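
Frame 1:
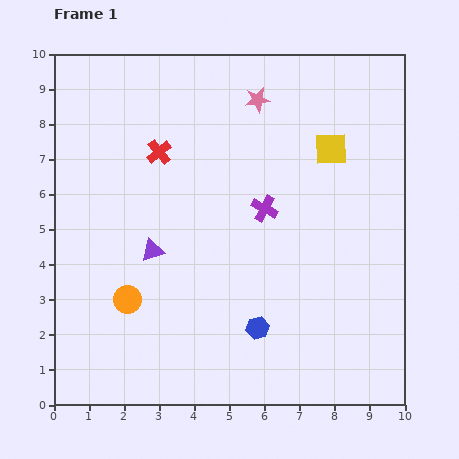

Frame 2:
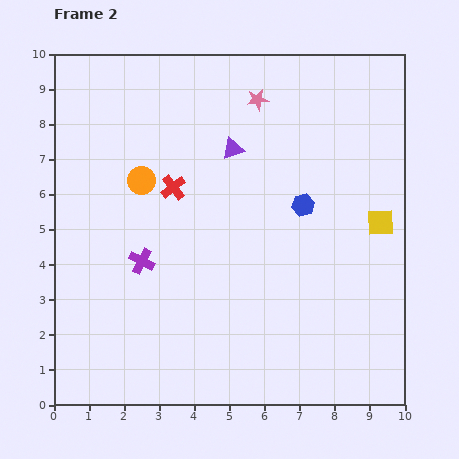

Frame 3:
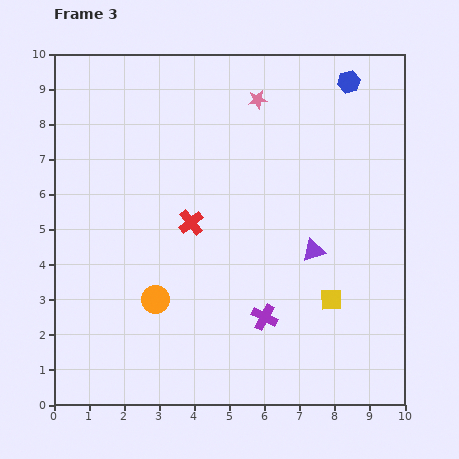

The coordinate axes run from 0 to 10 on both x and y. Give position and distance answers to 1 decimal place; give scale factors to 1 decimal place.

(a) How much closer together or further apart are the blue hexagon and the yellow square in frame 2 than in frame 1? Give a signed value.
-3.2

Distance in frame 1: 5.5. Distance in frame 2: 2.3.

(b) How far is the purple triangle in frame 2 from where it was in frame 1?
3.7

The purple triangle moved from (2.8, 4.4) to (5.1, 7.3), a distance of √(2.3² + 2.9²) ≈ 3.7.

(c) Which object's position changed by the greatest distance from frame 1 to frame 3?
the blue hexagon

(moved 7.5; next 4.6)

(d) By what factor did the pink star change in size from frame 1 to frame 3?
0.7×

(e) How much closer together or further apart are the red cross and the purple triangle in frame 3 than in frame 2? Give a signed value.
+1.6

Distance in frame 2: 2.0. Distance in frame 3: 3.6.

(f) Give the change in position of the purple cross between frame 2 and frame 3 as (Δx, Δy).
(3.5, -1.6)

The purple cross was at (2.5, 4.1) in frame 2 and (6.0, 2.5) in frame 3.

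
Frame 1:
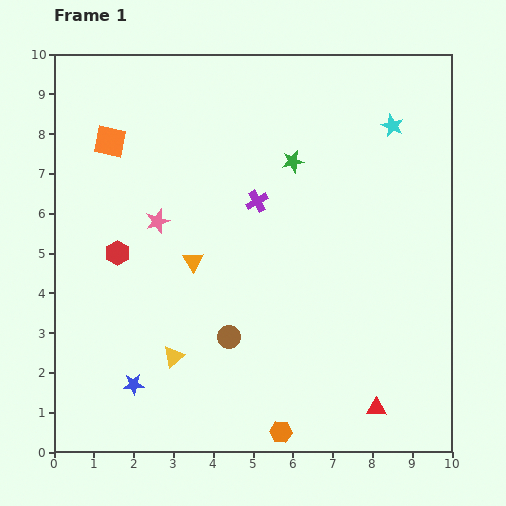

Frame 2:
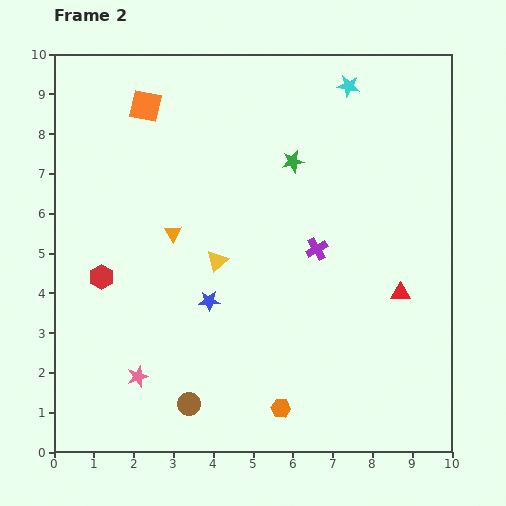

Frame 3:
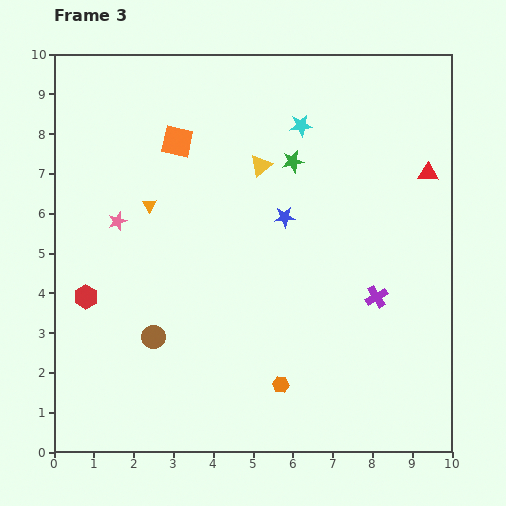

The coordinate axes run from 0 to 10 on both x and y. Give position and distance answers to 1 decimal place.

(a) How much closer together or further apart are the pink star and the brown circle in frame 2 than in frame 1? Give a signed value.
-1.9

Distance in frame 1: 3.4. Distance in frame 2: 1.5.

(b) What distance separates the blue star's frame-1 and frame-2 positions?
2.8

The blue star moved from (2.0, 1.7) to (3.9, 3.8), a distance of √(1.9² + 2.1²) ≈ 2.8.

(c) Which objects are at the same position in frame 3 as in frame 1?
the green star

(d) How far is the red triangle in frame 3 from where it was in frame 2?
3.1

The red triangle moved from (8.7, 4.0) to (9.4, 7.0), a distance of √(0.7² + 3.0²) ≈ 3.1.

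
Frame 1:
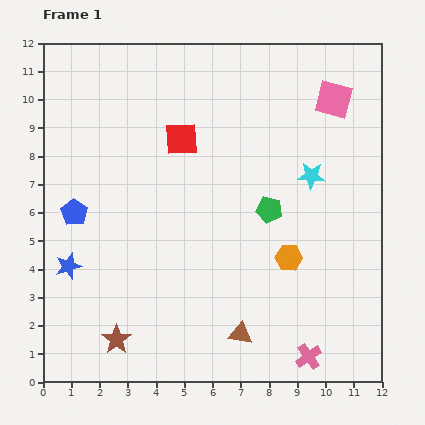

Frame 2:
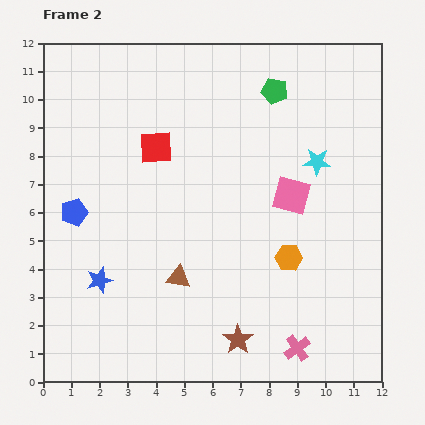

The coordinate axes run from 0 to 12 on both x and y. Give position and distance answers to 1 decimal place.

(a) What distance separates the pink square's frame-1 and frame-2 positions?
3.7

The pink square moved from (10.3, 10.0) to (8.8, 6.6), a distance of √(1.5² + 3.4²) ≈ 3.7.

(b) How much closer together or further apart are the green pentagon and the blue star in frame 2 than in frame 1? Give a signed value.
+1.7

Distance in frame 1: 7.4. Distance in frame 2: 9.1.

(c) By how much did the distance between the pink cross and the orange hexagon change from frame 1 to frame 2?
-0.4

Distance in frame 1: 3.6. Distance in frame 2: 3.2.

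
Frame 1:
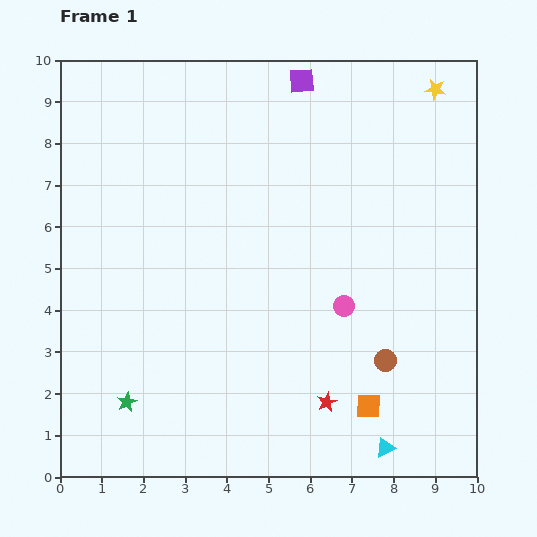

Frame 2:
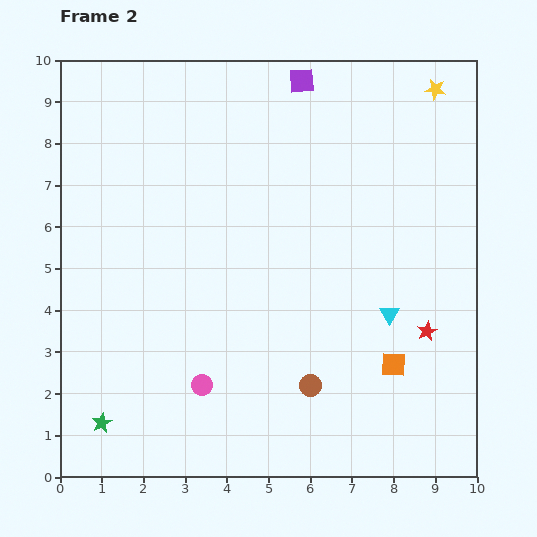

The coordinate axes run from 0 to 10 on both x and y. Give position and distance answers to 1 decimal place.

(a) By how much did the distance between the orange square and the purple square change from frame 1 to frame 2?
-0.9

Distance in frame 1: 8.0. Distance in frame 2: 7.1.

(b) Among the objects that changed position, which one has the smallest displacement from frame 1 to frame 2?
the green star

(moved 0.8)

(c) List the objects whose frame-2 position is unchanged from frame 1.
the purple square, the yellow star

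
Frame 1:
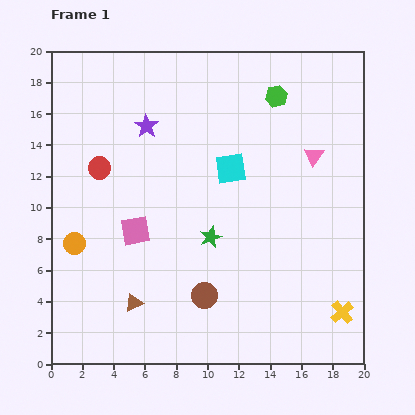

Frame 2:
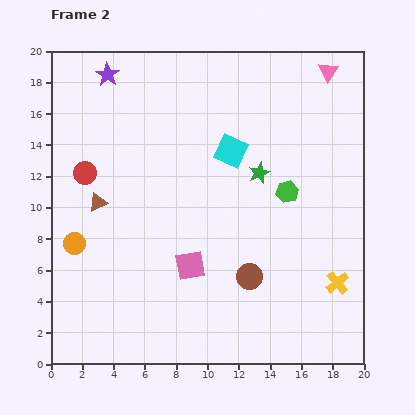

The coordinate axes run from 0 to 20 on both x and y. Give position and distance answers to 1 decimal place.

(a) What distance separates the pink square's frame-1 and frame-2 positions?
4.1

The pink square moved from (5.4, 8.5) to (8.9, 6.3), a distance of √(3.5² + 2.2²) ≈ 4.1.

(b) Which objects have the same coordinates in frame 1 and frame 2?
the orange circle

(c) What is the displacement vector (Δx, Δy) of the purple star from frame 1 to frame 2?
(-2.5, 3.3)

The purple star was at (6.1, 15.2) in frame 1 and (3.6, 18.5) in frame 2.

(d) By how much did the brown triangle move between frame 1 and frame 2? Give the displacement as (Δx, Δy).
(-2.3, 6.4)

The brown triangle was at (5.3, 3.9) in frame 1 and (3.0, 10.3) in frame 2.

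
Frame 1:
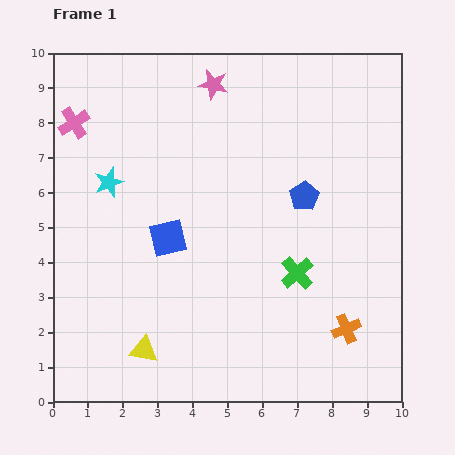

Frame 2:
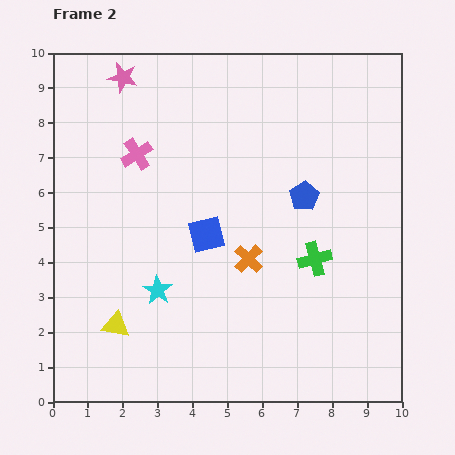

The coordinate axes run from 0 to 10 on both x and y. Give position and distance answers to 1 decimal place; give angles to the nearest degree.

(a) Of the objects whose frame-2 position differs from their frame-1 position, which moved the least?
the green cross

(moved 0.6)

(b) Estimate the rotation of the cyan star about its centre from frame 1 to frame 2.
19° counter-clockwise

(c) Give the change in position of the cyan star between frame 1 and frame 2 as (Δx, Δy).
(1.4, -3.1)

The cyan star was at (1.6, 6.3) in frame 1 and (3.0, 3.2) in frame 2.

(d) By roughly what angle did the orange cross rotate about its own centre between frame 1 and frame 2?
22° counter-clockwise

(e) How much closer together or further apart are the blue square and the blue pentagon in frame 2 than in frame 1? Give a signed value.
-1.1

Distance in frame 1: 4.1. Distance in frame 2: 3.0.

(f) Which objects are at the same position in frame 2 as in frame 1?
the blue pentagon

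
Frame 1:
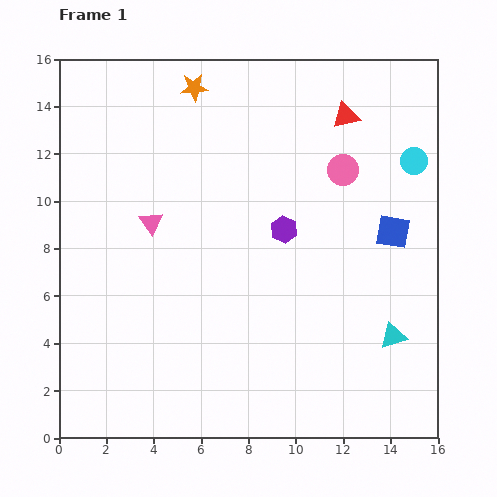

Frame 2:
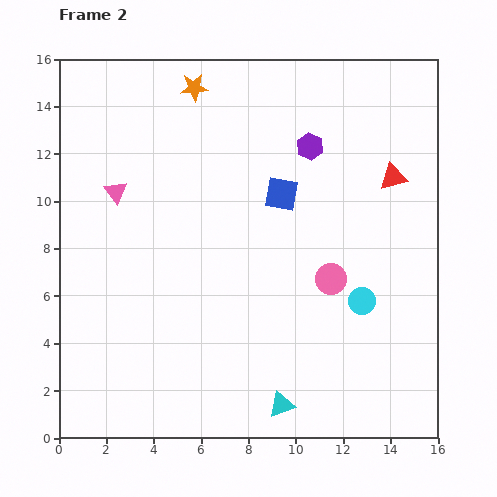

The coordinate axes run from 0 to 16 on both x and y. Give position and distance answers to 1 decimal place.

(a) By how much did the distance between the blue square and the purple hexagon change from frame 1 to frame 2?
-2.3

Distance in frame 1: 4.6. Distance in frame 2: 2.3.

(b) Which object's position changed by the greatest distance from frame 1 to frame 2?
the cyan circle

(moved 6.3; next 5.5)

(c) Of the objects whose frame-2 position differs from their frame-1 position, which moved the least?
the pink triangle

(moved 2.0)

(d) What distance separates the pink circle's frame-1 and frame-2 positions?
4.6

The pink circle moved from (12.0, 11.3) to (11.5, 6.7), a distance of √(0.5² + 4.6²) ≈ 4.6.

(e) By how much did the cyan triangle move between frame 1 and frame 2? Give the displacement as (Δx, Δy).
(-4.7, -2.9)

The cyan triangle was at (14.1, 4.3) in frame 1 and (9.4, 1.4) in frame 2.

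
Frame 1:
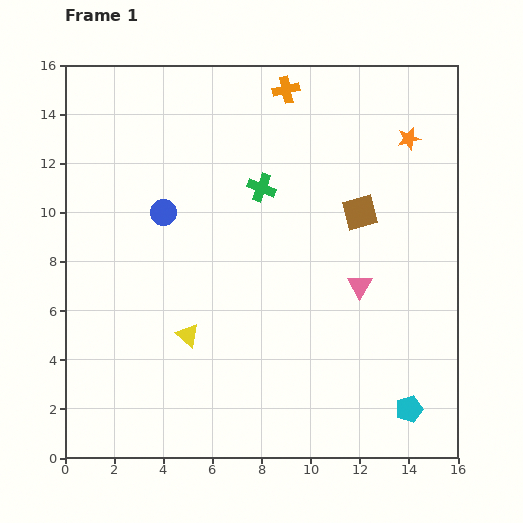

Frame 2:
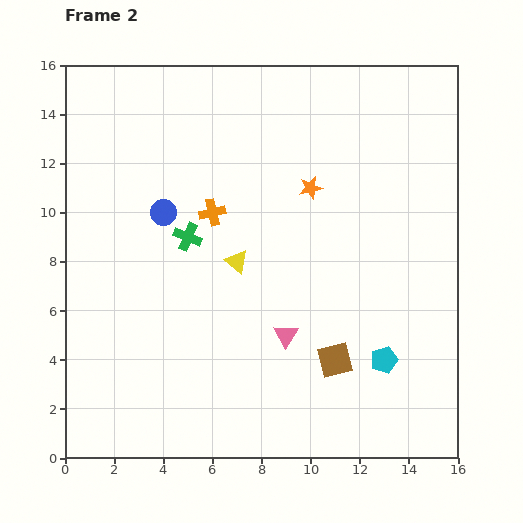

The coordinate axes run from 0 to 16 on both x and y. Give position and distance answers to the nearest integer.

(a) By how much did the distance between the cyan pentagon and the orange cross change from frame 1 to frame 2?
-5

Distance in frame 1: 14. Distance in frame 2: 9.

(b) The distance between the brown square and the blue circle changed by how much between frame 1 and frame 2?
+1

Distance in frame 1: 8. Distance in frame 2: 9.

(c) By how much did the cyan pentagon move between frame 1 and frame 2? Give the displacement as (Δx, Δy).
(-1, 2)

The cyan pentagon was at (14, 2) in frame 1 and (13, 4) in frame 2.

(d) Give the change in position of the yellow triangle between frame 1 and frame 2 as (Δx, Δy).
(2, 3)

The yellow triangle was at (5, 5) in frame 1 and (7, 8) in frame 2.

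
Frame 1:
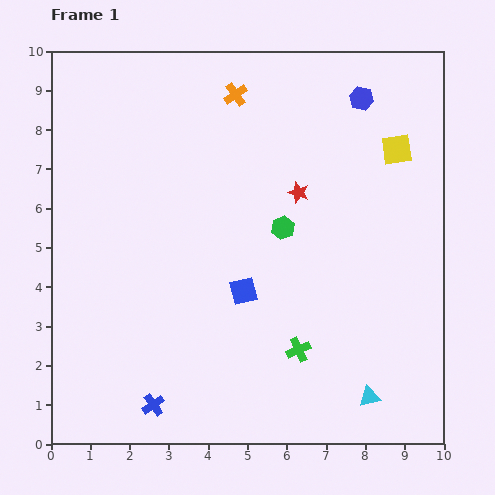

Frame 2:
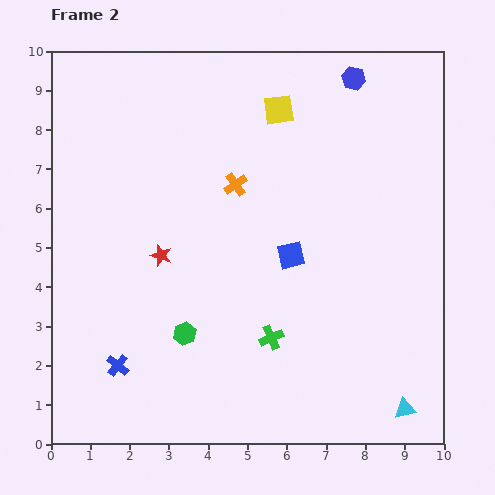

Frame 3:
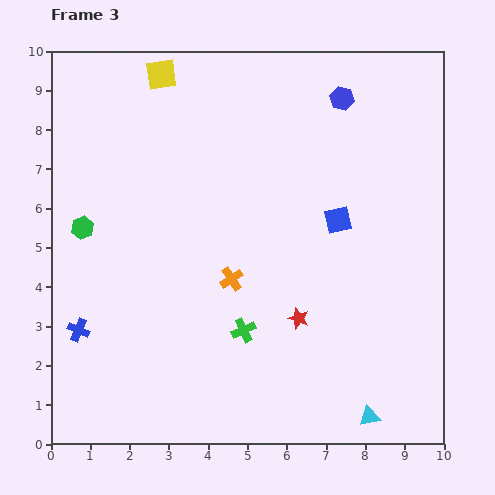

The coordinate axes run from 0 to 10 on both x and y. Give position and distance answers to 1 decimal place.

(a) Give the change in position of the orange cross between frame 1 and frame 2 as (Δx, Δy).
(0.0, -2.3)

The orange cross was at (4.7, 8.9) in frame 1 and (4.7, 6.6) in frame 2.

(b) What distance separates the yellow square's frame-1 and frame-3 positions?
6.3

The yellow square moved from (8.8, 7.5) to (2.8, 9.4), a distance of √(6.0² + 1.9²) ≈ 6.3.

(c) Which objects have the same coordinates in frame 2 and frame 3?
none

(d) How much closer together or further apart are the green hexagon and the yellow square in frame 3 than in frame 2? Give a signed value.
-1.8

Distance in frame 2: 6.2. Distance in frame 3: 4.4.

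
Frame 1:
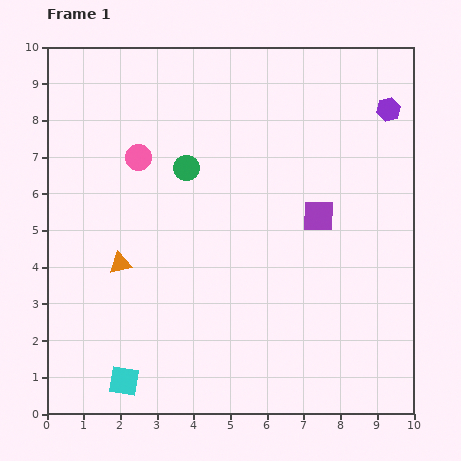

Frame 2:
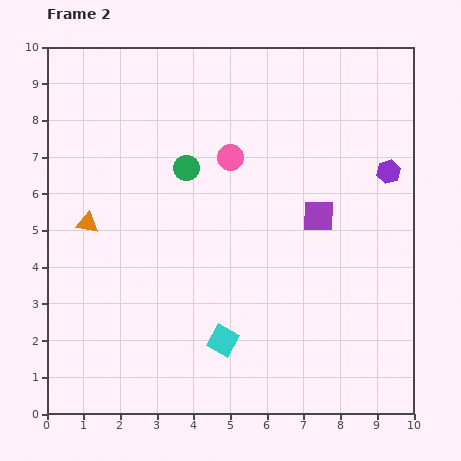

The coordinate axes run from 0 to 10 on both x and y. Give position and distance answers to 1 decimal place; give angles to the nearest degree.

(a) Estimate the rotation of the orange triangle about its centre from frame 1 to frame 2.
21° clockwise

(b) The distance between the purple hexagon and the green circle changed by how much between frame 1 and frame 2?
-0.2

Distance in frame 1: 5.7. Distance in frame 2: 5.5.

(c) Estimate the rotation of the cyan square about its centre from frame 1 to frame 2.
20° clockwise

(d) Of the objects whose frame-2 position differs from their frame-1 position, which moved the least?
the orange triangle

(moved 1.4)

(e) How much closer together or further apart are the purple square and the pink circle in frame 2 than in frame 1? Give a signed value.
-2.3

Distance in frame 1: 5.2. Distance in frame 2: 2.9.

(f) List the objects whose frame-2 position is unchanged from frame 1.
the purple square, the green circle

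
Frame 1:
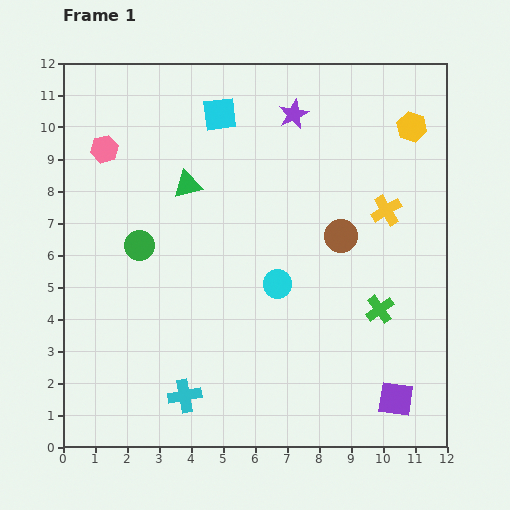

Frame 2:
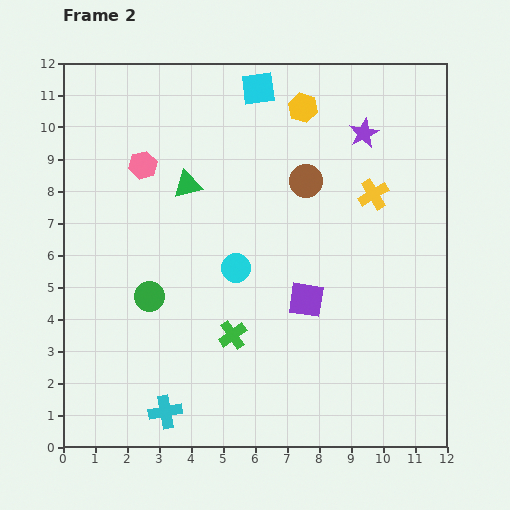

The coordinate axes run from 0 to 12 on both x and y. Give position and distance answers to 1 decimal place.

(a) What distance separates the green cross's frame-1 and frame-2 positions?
4.7

The green cross moved from (9.9, 4.3) to (5.3, 3.5), a distance of √(4.6² + 0.8²) ≈ 4.7.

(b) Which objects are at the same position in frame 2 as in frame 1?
the green triangle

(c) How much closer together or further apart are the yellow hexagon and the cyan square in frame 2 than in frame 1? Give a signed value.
-4.5

Distance in frame 1: 6.0. Distance in frame 2: 1.5.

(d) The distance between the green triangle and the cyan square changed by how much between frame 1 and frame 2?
+1.3

Distance in frame 1: 2.4. Distance in frame 2: 3.7.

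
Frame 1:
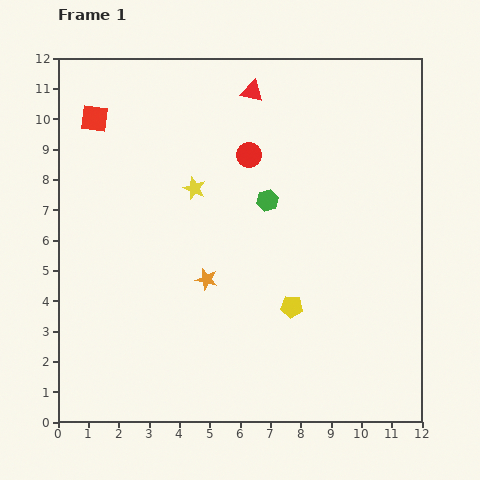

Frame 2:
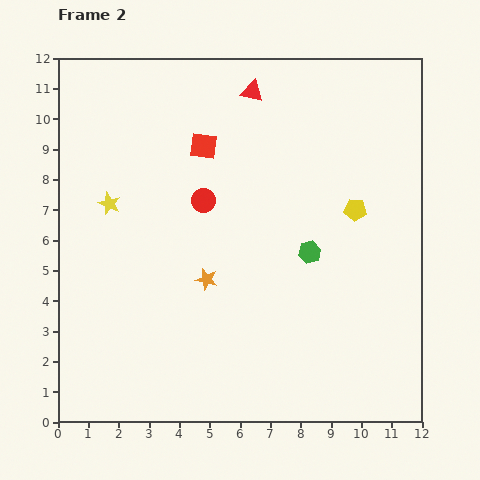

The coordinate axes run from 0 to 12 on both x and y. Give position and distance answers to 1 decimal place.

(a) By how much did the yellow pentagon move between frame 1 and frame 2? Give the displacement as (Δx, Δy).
(2.1, 3.2)

The yellow pentagon was at (7.7, 3.8) in frame 1 and (9.8, 7.0) in frame 2.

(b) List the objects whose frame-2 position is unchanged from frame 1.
the orange star, the red triangle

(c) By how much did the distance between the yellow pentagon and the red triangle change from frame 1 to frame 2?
-2.0

Distance in frame 1: 7.2. Distance in frame 2: 5.2.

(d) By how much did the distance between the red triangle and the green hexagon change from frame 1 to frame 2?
+2.0

Distance in frame 1: 3.6. Distance in frame 2: 5.6.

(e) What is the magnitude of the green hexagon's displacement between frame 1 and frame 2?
2.2

The green hexagon moved from (6.9, 7.3) to (8.3, 5.6), a distance of √(1.4² + 1.7²) ≈ 2.2.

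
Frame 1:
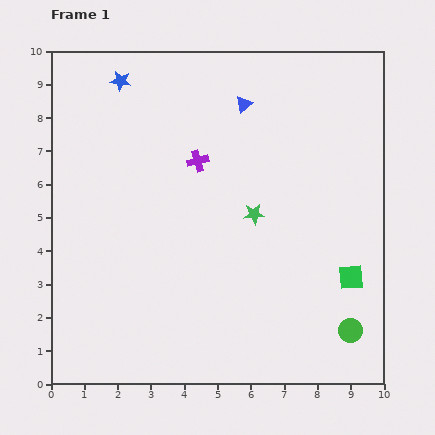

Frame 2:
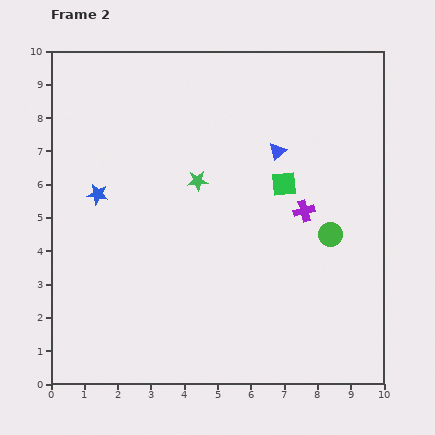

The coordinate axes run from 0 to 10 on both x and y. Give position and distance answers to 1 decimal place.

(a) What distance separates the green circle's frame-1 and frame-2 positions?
3.0

The green circle moved from (9.0, 1.6) to (8.4, 4.5), a distance of √(0.6² + 2.9²) ≈ 3.0.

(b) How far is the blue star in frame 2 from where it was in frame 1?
3.5

The blue star moved from (2.1, 9.1) to (1.4, 5.7), a distance of √(0.7² + 3.4²) ≈ 3.5.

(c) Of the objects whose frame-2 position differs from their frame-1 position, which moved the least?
the blue triangle

(moved 1.7)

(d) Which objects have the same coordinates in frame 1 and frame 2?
none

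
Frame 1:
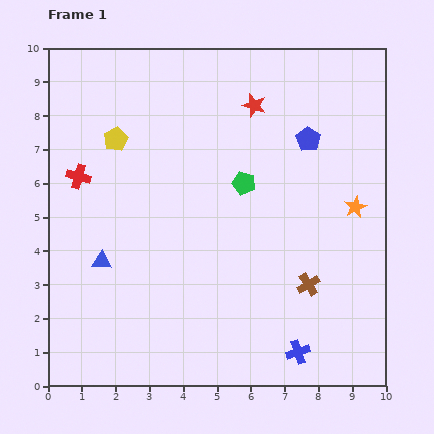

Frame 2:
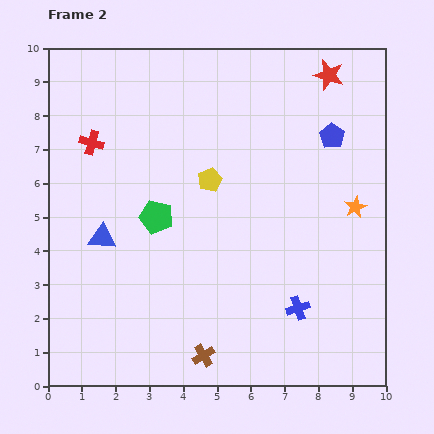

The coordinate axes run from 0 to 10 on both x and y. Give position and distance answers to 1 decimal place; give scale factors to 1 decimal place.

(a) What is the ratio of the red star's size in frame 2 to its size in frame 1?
1.3×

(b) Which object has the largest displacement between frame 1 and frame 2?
the brown cross

(moved 3.7; next 3.0)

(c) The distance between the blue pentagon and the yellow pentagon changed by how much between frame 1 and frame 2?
-1.9

Distance in frame 1: 5.7. Distance in frame 2: 3.8.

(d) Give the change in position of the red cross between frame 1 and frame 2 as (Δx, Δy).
(0.4, 1.0)

The red cross was at (0.9, 6.2) in frame 1 and (1.3, 7.2) in frame 2.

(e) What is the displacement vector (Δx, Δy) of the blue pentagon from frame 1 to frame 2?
(0.7, 0.1)

The blue pentagon was at (7.7, 7.3) in frame 1 and (8.4, 7.4) in frame 2.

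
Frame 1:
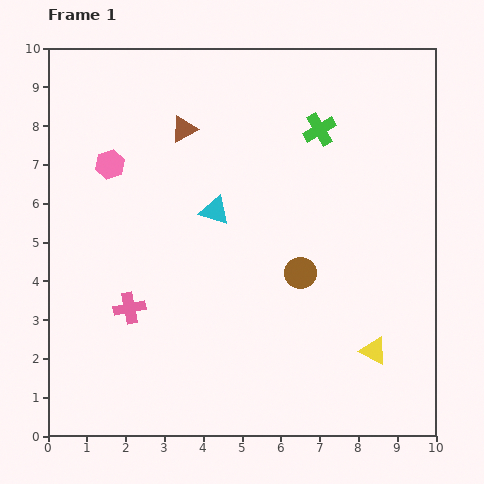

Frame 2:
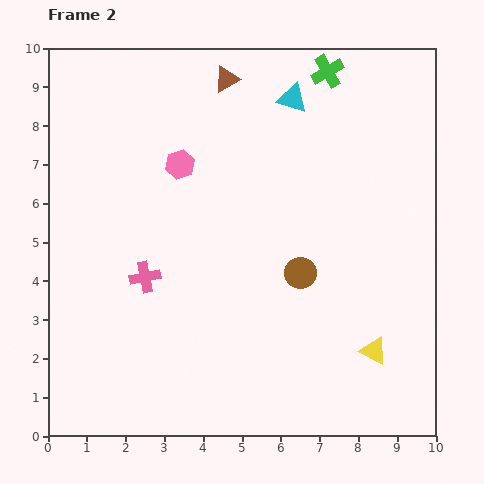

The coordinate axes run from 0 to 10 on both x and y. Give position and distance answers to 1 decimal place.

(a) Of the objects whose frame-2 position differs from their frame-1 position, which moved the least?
the pink cross

(moved 0.9)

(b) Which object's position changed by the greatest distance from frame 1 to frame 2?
the cyan triangle

(moved 3.5; next 1.8)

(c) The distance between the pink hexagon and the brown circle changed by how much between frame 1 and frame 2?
-1.4

Distance in frame 1: 5.6. Distance in frame 2: 4.2.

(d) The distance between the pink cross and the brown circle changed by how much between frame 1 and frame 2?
-0.5

Distance in frame 1: 4.5. Distance in frame 2: 4.0.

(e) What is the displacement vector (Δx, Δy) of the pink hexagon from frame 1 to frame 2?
(1.8, 0.0)

The pink hexagon was at (1.6, 7.0) in frame 1 and (3.4, 7.0) in frame 2.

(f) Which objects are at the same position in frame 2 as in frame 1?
the brown circle, the yellow triangle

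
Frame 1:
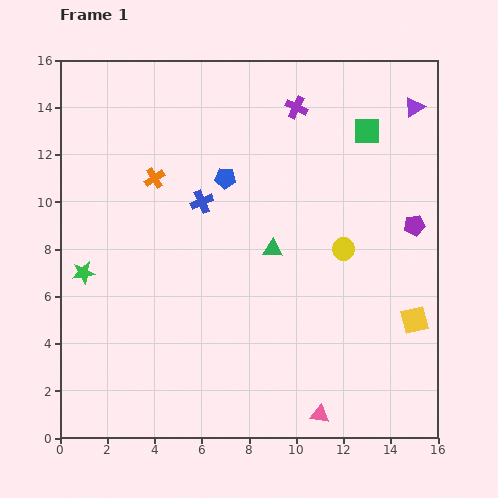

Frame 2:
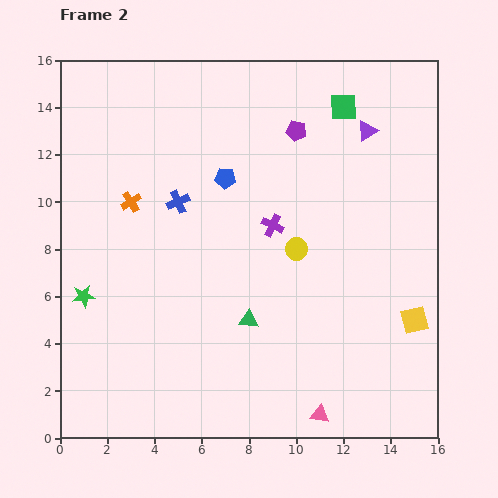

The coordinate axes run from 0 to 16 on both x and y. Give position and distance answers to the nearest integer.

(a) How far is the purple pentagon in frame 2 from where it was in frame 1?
6

The purple pentagon moved from (15, 9) to (10, 13), a distance of √(5² + 4²) ≈ 6.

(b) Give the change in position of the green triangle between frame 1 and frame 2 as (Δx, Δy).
(-1, -3)

The green triangle was at (9, 8) in frame 1 and (8, 5) in frame 2.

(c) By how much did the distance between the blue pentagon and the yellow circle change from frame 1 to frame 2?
-2

Distance in frame 1: 6. Distance in frame 2: 4.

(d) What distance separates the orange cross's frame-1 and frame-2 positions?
1

The orange cross moved from (4, 11) to (3, 10), a distance of √(1² + 1²) ≈ 1.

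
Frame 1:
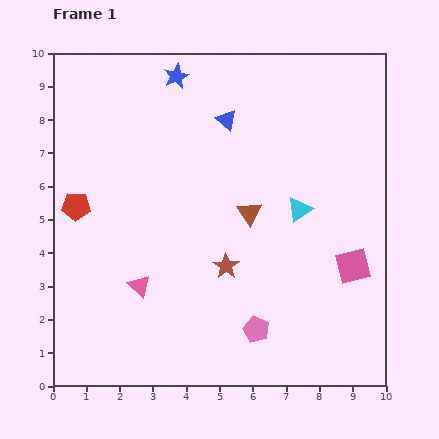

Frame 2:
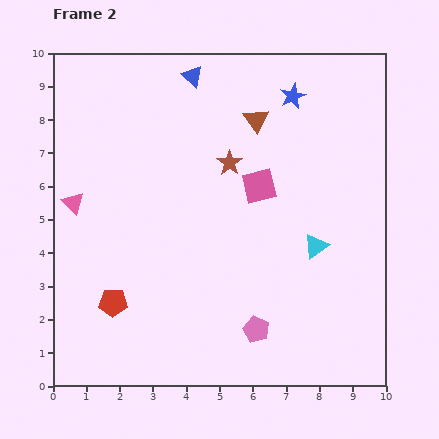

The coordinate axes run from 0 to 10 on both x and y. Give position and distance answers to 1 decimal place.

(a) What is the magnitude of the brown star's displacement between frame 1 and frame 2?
3.1

The brown star moved from (5.2, 3.6) to (5.3, 6.7), a distance of √(0.1² + 3.1²) ≈ 3.1.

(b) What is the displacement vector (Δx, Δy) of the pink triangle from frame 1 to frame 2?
(-2.0, 2.5)

The pink triangle was at (2.6, 3.0) in frame 1 and (0.6, 5.5) in frame 2.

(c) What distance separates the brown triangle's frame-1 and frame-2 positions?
2.8

The brown triangle moved from (5.9, 5.2) to (6.1, 8.0), a distance of √(0.2² + 2.8²) ≈ 2.8.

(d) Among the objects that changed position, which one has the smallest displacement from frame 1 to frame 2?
the cyan triangle

(moved 1.2)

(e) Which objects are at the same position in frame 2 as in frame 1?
the pink pentagon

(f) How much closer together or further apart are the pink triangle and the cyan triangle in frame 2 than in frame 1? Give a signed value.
+2.1

Distance in frame 1: 5.3. Distance in frame 2: 7.4.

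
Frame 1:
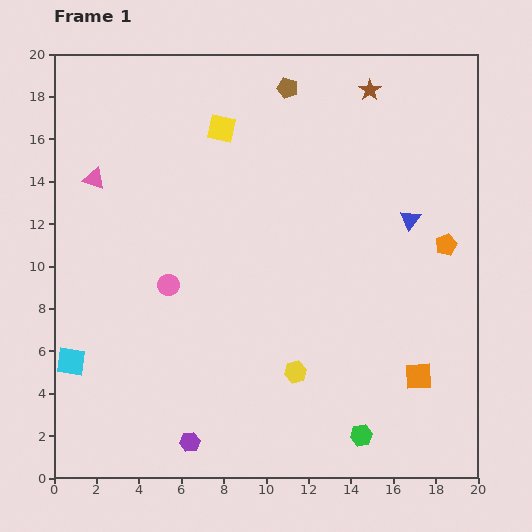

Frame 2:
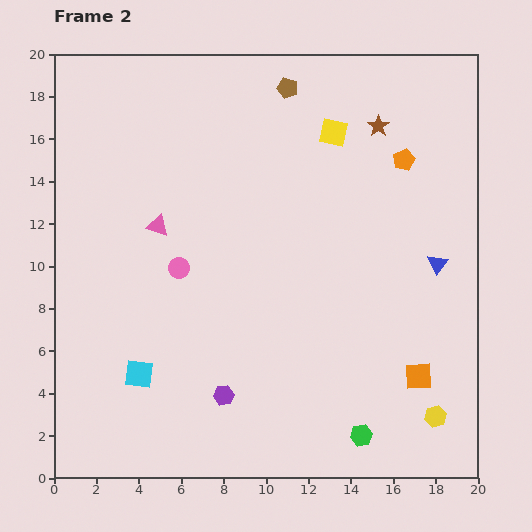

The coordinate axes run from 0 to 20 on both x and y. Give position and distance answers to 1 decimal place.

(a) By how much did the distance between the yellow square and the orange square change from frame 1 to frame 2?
-2.7

Distance in frame 1: 14.9. Distance in frame 2: 12.2.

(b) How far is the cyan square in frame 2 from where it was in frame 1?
3.3

The cyan square moved from (0.8, 5.5) to (4.0, 4.9), a distance of √(3.2² + 0.6²) ≈ 3.3.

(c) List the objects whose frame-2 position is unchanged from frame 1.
the orange square, the brown pentagon, the green hexagon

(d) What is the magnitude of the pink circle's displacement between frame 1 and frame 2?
0.9

The pink circle moved from (5.4, 9.1) to (5.9, 9.9), a distance of √(0.5² + 0.8²) ≈ 0.9.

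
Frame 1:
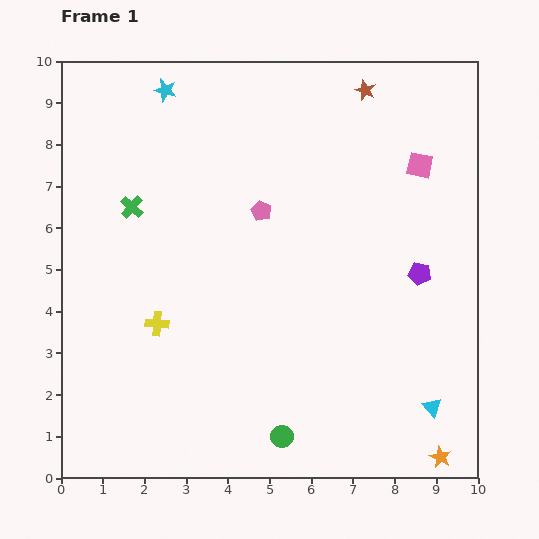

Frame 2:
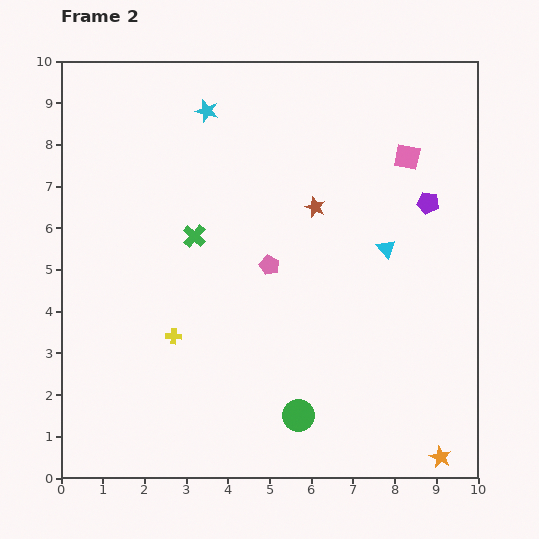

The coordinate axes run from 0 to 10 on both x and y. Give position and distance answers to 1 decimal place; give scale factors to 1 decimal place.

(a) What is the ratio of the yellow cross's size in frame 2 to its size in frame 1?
0.7×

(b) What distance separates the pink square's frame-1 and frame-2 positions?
0.4

The pink square moved from (8.6, 7.5) to (8.3, 7.7), a distance of √(0.3² + 0.2²) ≈ 0.4.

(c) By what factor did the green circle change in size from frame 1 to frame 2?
1.5×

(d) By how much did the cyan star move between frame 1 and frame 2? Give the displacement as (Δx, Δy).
(1.0, -0.5)

The cyan star was at (2.5, 9.3) in frame 1 and (3.5, 8.8) in frame 2.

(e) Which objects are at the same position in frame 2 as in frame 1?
the orange star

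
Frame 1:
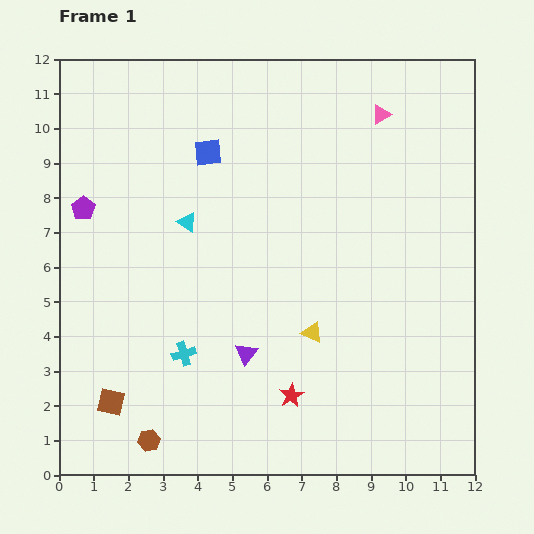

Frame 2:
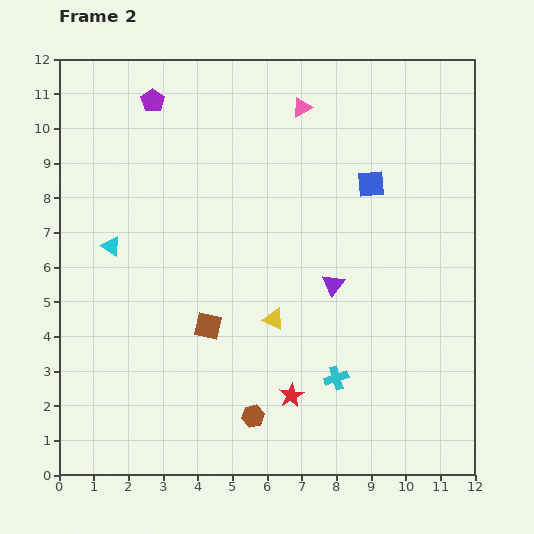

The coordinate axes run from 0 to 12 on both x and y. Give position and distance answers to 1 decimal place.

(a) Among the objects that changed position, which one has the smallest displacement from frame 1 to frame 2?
the yellow triangle

(moved 1.2)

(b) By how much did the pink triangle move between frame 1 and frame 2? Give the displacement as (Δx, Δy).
(-2.3, 0.2)

The pink triangle was at (9.3, 10.4) in frame 1 and (7.0, 10.6) in frame 2.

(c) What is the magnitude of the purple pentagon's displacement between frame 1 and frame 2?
3.7

The purple pentagon moved from (0.7, 7.7) to (2.7, 10.8), a distance of √(2.0² + 3.1²) ≈ 3.7.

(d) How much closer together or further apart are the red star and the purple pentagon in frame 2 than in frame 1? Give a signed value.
+1.3

Distance in frame 1: 8.1. Distance in frame 2: 9.4.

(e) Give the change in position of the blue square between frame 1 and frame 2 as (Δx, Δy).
(4.7, -0.9)

The blue square was at (4.3, 9.3) in frame 1 and (9.0, 8.4) in frame 2.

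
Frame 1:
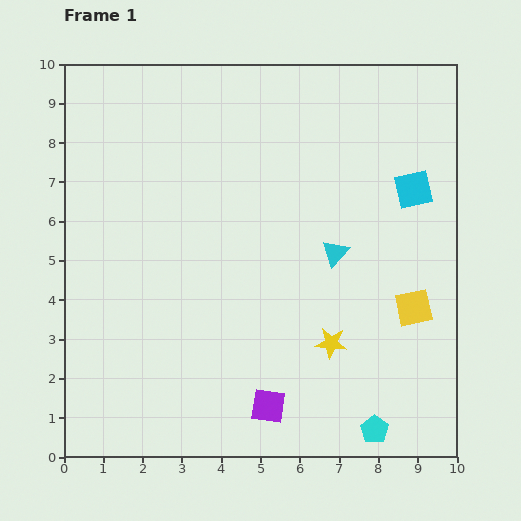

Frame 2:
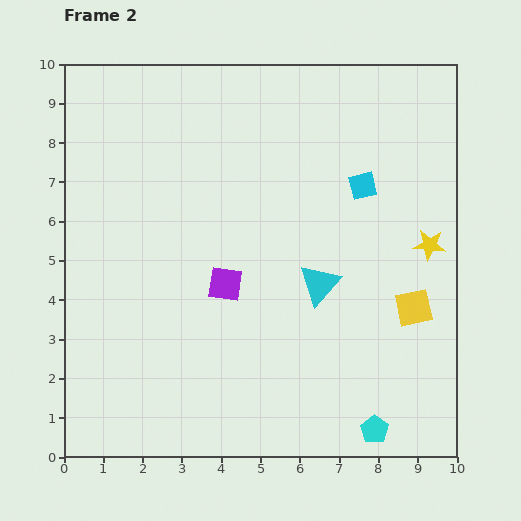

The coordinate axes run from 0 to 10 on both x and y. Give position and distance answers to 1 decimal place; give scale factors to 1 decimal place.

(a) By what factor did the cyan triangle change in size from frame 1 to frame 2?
1.5×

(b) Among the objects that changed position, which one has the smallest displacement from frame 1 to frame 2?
the cyan triangle

(moved 0.9)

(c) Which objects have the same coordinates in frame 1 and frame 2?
the yellow square, the cyan pentagon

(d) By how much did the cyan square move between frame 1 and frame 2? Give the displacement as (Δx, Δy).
(-1.3, 0.1)

The cyan square was at (8.9, 6.8) in frame 1 and (7.6, 6.9) in frame 2.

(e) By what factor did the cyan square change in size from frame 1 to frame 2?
0.7×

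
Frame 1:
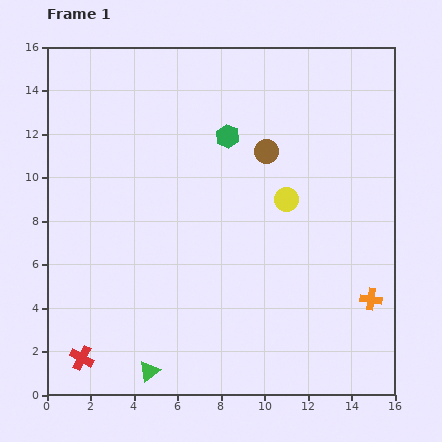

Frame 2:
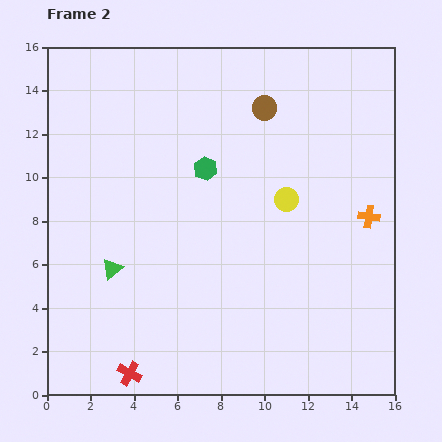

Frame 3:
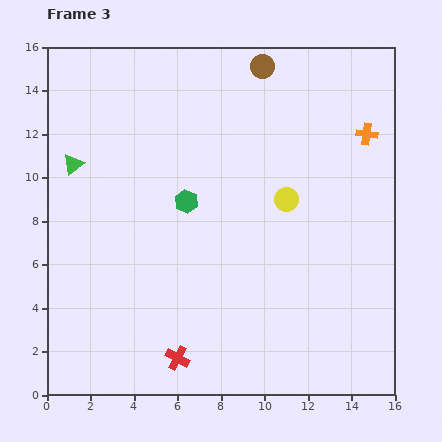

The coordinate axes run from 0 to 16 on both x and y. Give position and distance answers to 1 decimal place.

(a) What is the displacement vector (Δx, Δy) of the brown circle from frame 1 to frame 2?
(-0.1, 2.0)

The brown circle was at (10.1, 11.2) in frame 1 and (10.0, 13.2) in frame 2.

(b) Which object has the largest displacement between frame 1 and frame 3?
the green triangle

(moved 10.1; next 7.6)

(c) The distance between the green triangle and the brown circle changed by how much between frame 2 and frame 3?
-0.4

Distance in frame 2: 10.2. Distance in frame 3: 9.8.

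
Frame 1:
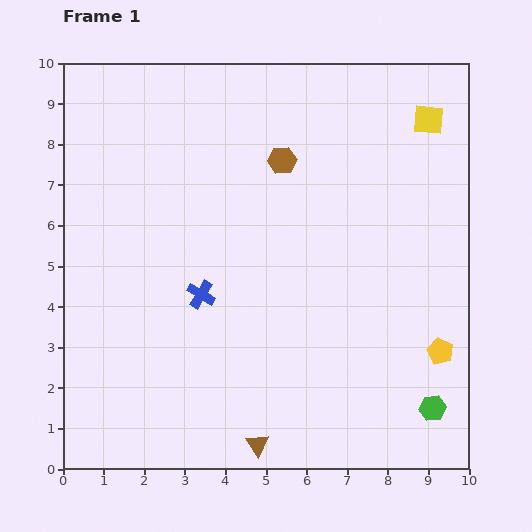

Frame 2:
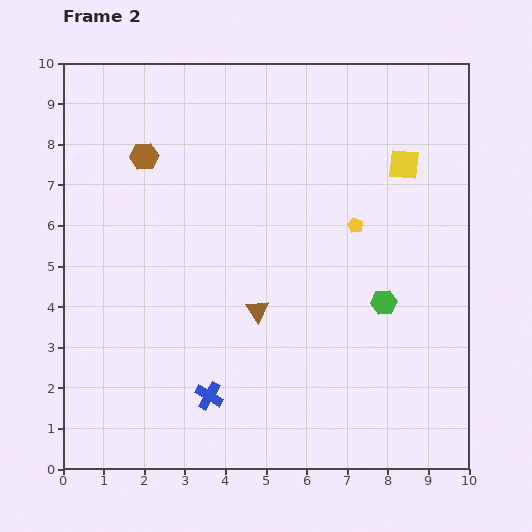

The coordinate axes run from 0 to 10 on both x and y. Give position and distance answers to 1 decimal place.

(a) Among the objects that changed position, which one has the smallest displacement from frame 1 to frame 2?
the yellow square

(moved 1.3)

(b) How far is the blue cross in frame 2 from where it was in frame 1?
2.5

The blue cross moved from (3.4, 4.3) to (3.6, 1.8), a distance of √(0.2² + 2.5²) ≈ 2.5.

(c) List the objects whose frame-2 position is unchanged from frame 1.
none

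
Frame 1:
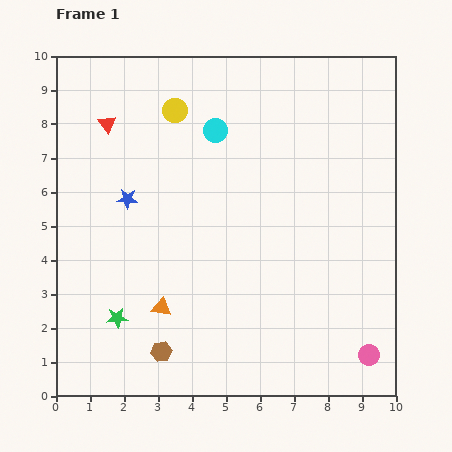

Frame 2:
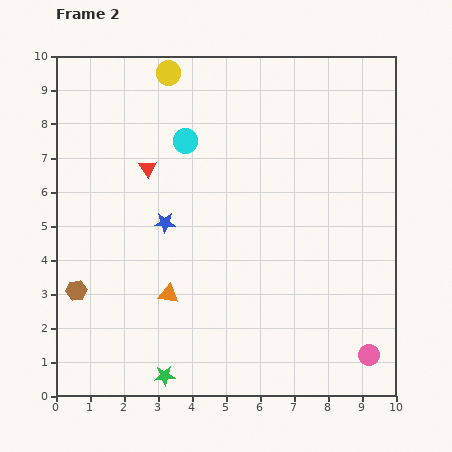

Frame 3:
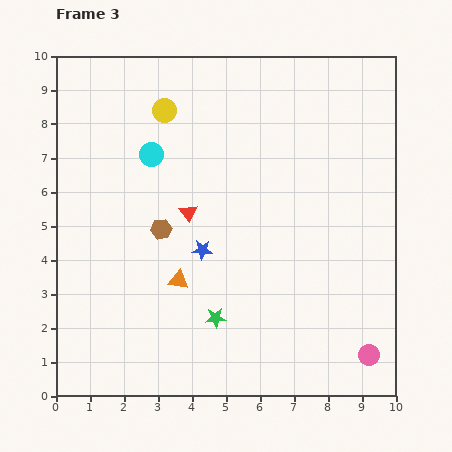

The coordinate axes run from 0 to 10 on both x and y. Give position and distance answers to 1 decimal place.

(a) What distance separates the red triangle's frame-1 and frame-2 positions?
1.8

The red triangle moved from (1.5, 8.0) to (2.7, 6.7), a distance of √(1.2² + 1.3²) ≈ 1.8.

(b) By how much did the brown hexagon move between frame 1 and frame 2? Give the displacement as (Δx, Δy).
(-2.5, 1.8)

The brown hexagon was at (3.1, 1.3) in frame 1 and (0.6, 3.1) in frame 2.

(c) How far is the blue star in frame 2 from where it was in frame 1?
1.3

The blue star moved from (2.1, 5.8) to (3.2, 5.1), a distance of √(1.1² + 0.7²) ≈ 1.3.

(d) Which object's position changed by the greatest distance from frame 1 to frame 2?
the brown hexagon

(moved 3.1; next 2.2)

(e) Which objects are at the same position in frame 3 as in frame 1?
the pink circle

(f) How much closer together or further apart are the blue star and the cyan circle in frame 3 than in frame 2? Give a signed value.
+0.7

Distance in frame 2: 2.5. Distance in frame 3: 3.2.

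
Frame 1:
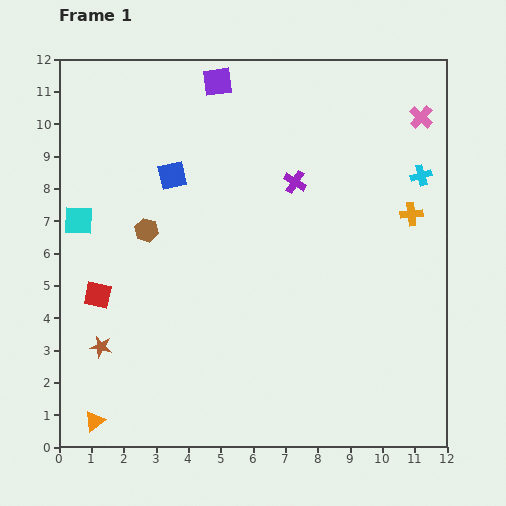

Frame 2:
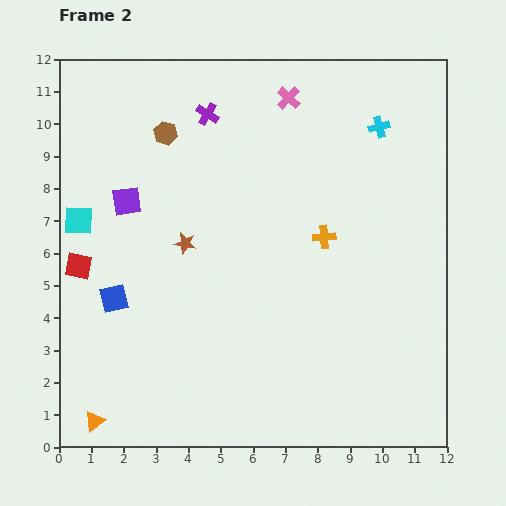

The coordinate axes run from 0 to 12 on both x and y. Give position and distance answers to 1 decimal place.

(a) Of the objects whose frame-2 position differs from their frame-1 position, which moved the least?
the red square

(moved 1.1)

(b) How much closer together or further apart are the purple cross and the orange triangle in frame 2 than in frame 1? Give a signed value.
+0.4

Distance in frame 1: 9.7. Distance in frame 2: 10.1.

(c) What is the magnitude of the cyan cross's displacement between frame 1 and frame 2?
2.0

The cyan cross moved from (11.2, 8.4) to (9.9, 9.9), a distance of √(1.3² + 1.5²) ≈ 2.0.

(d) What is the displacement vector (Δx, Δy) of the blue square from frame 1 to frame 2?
(-1.8, -3.8)

The blue square was at (3.5, 8.4) in frame 1 and (1.7, 4.6) in frame 2.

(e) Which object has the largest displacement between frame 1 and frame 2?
the purple square

(moved 4.6; next 4.2)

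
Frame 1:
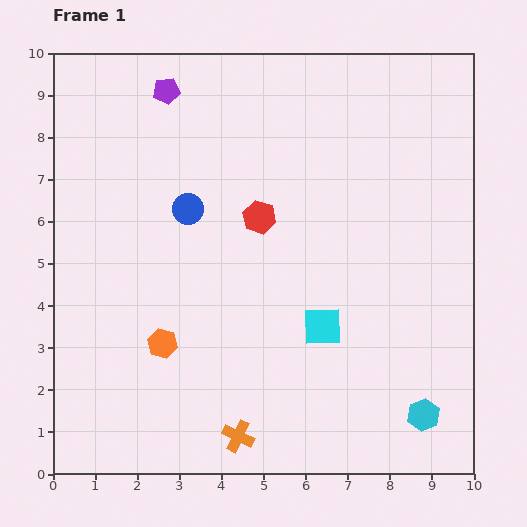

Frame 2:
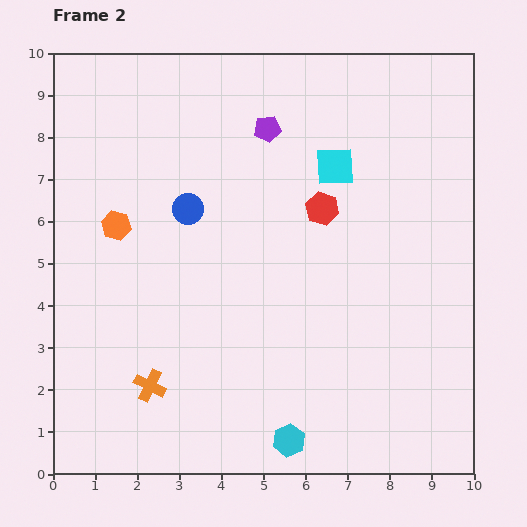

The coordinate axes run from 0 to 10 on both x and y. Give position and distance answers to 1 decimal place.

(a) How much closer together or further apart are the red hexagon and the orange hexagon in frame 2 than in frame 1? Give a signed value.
+1.1

Distance in frame 1: 3.8. Distance in frame 2: 4.9.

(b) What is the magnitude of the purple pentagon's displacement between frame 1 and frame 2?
2.6

The purple pentagon moved from (2.7, 9.1) to (5.1, 8.2), a distance of √(2.4² + 0.9²) ≈ 2.6.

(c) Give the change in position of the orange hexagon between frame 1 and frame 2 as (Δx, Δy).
(-1.1, 2.8)

The orange hexagon was at (2.6, 3.1) in frame 1 and (1.5, 5.9) in frame 2.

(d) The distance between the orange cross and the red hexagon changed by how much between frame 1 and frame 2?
+0.7

Distance in frame 1: 5.2. Distance in frame 2: 5.9.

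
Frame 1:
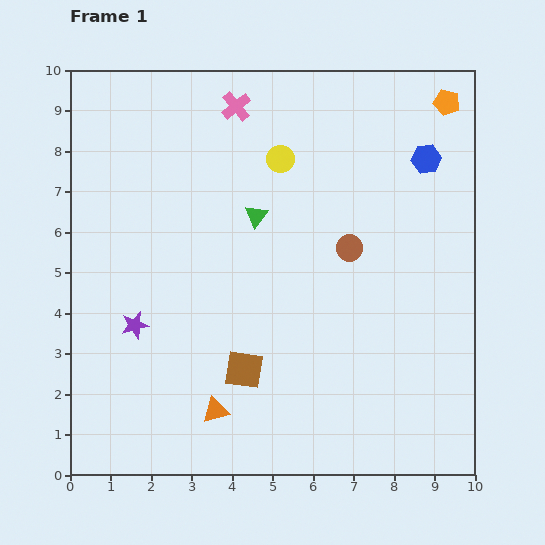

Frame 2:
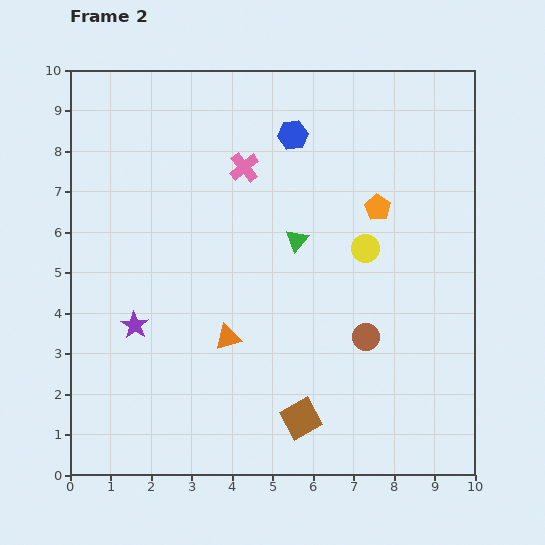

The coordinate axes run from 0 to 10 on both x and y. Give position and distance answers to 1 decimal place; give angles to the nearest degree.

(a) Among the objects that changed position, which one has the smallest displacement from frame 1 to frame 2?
the green triangle

(moved 1.2)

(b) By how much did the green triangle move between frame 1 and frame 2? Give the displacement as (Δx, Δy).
(1.0, -0.6)

The green triangle was at (4.6, 6.4) in frame 1 and (5.6, 5.8) in frame 2.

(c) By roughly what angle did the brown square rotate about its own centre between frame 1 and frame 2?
37° counter-clockwise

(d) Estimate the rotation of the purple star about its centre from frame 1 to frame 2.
26° counter-clockwise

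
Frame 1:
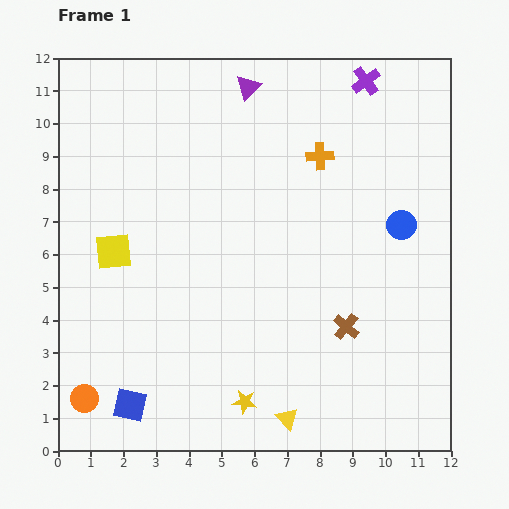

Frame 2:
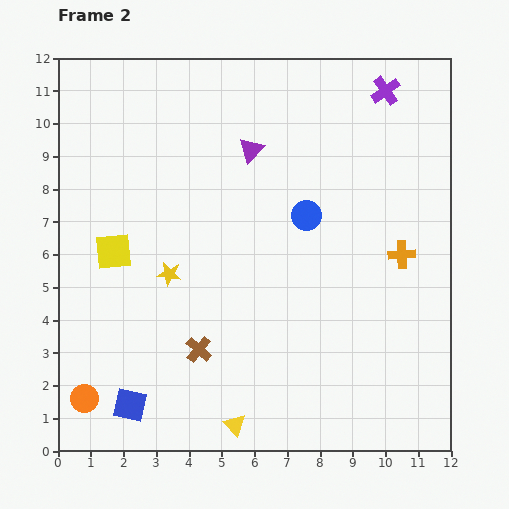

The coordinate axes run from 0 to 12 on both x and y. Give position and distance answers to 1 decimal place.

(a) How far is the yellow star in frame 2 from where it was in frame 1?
4.5

The yellow star moved from (5.7, 1.5) to (3.4, 5.4), a distance of √(2.3² + 3.9²) ≈ 4.5.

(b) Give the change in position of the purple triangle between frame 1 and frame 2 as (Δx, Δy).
(0.1, -1.9)

The purple triangle was at (5.8, 11.1) in frame 1 and (5.9, 9.2) in frame 2.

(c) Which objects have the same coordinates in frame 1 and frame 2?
the orange circle, the yellow square, the blue square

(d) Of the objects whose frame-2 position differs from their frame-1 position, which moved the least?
the purple cross

(moved 0.7)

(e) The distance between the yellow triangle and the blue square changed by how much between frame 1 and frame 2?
-1.5

Distance in frame 1: 4.8. Distance in frame 2: 3.3.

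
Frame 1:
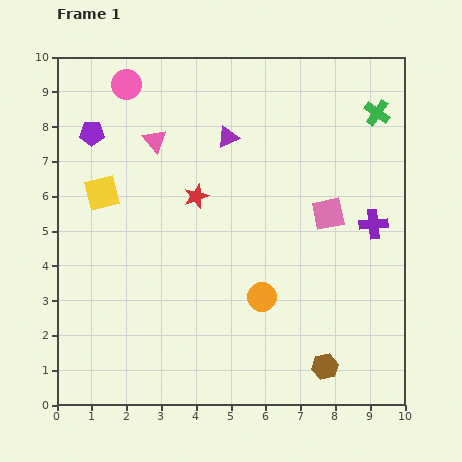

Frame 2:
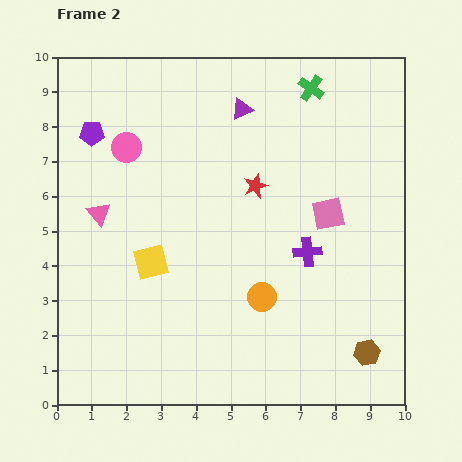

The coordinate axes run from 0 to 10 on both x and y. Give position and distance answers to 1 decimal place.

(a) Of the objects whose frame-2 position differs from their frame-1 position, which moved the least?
the purple triangle

(moved 0.9)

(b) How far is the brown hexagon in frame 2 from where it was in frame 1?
1.3

The brown hexagon moved from (7.7, 1.1) to (8.9, 1.5), a distance of √(1.2² + 0.4²) ≈ 1.3.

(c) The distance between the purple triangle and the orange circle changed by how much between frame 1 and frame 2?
+0.7

Distance in frame 1: 4.7. Distance in frame 2: 5.4.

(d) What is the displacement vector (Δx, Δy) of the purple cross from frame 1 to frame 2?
(-1.9, -0.8)

The purple cross was at (9.1, 5.2) in frame 1 and (7.2, 4.4) in frame 2.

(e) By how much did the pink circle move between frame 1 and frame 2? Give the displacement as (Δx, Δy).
(0.0, -1.8)

The pink circle was at (2.0, 9.2) in frame 1 and (2.0, 7.4) in frame 2.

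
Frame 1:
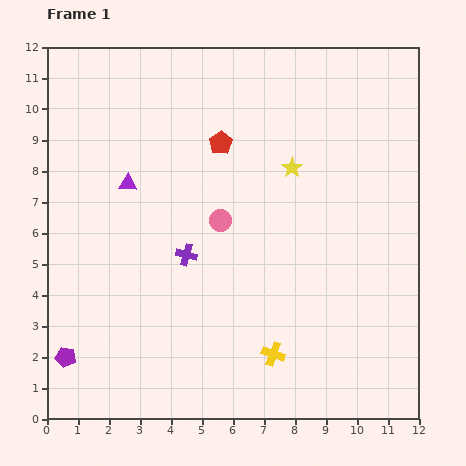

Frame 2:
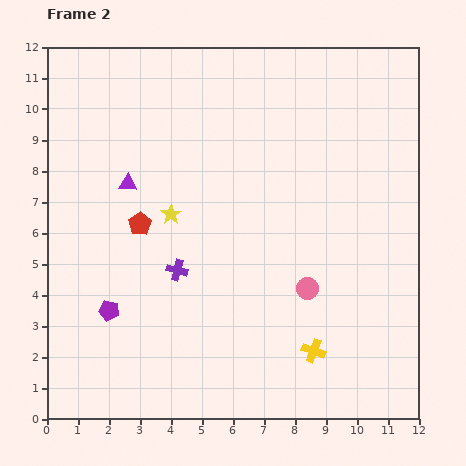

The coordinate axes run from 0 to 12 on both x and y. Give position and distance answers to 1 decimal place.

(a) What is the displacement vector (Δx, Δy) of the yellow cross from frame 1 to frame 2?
(1.3, 0.1)

The yellow cross was at (7.3, 2.1) in frame 1 and (8.6, 2.2) in frame 2.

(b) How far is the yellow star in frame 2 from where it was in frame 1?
4.2

The yellow star moved from (7.9, 8.1) to (4.0, 6.6), a distance of √(3.9² + 1.5²) ≈ 4.2.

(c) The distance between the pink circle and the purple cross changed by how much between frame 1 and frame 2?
+2.6

Distance in frame 1: 1.6. Distance in frame 2: 4.2.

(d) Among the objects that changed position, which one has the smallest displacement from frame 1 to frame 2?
the purple cross

(moved 0.6)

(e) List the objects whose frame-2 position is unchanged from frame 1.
the purple triangle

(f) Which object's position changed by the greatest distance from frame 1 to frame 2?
the yellow star

(moved 4.2; next 3.7)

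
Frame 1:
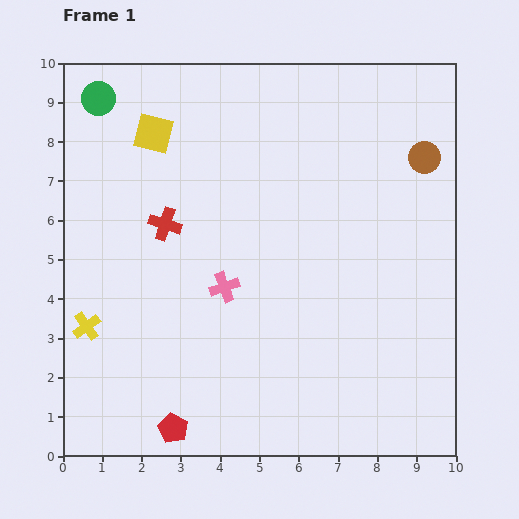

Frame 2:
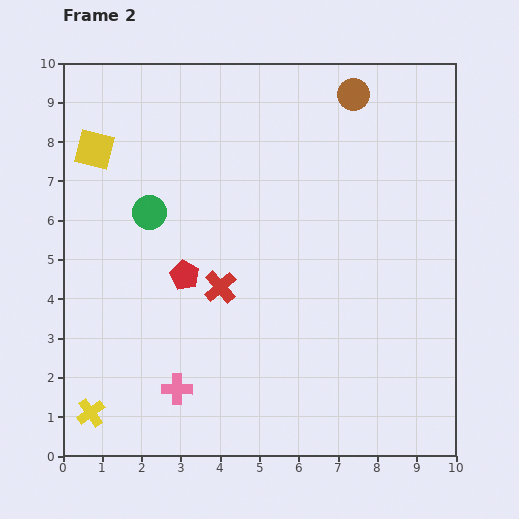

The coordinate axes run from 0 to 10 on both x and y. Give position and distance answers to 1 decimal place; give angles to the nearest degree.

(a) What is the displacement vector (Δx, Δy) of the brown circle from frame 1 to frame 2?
(-1.8, 1.6)

The brown circle was at (9.2, 7.6) in frame 1 and (7.4, 9.2) in frame 2.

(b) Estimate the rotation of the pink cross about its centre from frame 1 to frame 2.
21° clockwise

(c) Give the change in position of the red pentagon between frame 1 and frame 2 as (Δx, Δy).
(0.3, 3.9)

The red pentagon was at (2.8, 0.7) in frame 1 and (3.1, 4.6) in frame 2.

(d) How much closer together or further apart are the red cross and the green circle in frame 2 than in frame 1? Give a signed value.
-1.0

Distance in frame 1: 3.6. Distance in frame 2: 2.6.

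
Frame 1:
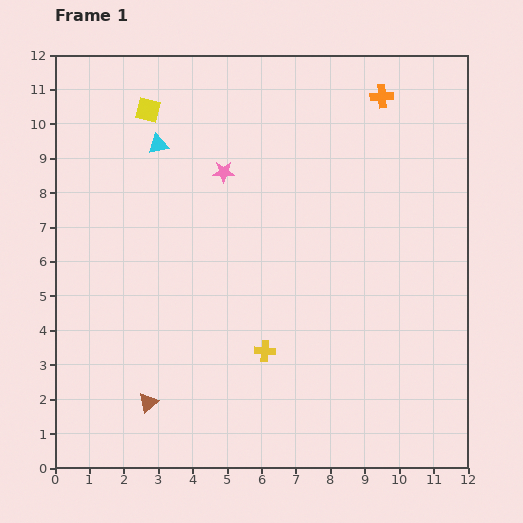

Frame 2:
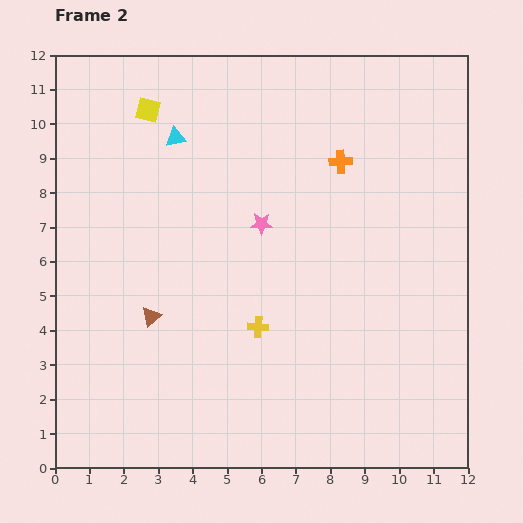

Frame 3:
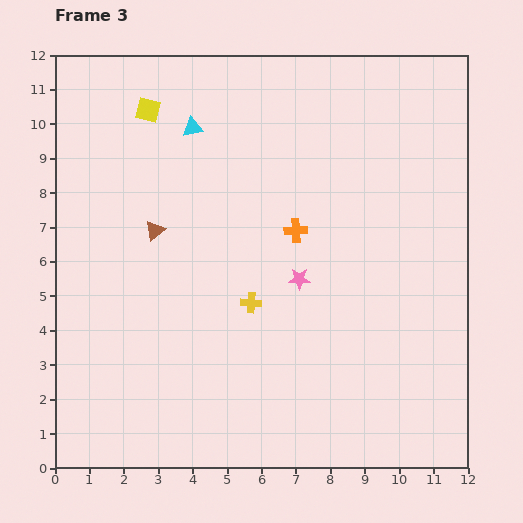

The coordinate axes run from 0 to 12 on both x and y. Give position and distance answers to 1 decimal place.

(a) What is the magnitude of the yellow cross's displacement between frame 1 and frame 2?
0.7

The yellow cross moved from (6.1, 3.4) to (5.9, 4.1), a distance of √(0.2² + 0.7²) ≈ 0.7.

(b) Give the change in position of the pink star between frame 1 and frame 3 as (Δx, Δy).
(2.2, -3.1)

The pink star was at (4.9, 8.6) in frame 1 and (7.1, 5.5) in frame 3.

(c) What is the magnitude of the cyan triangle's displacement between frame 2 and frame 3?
0.6

The cyan triangle moved from (3.5, 9.6) to (4.0, 9.9), a distance of √(0.5² + 0.3²) ≈ 0.6.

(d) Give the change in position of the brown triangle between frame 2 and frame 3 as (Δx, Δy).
(0.1, 2.5)

The brown triangle was at (2.8, 4.4) in frame 2 and (2.9, 6.9) in frame 3.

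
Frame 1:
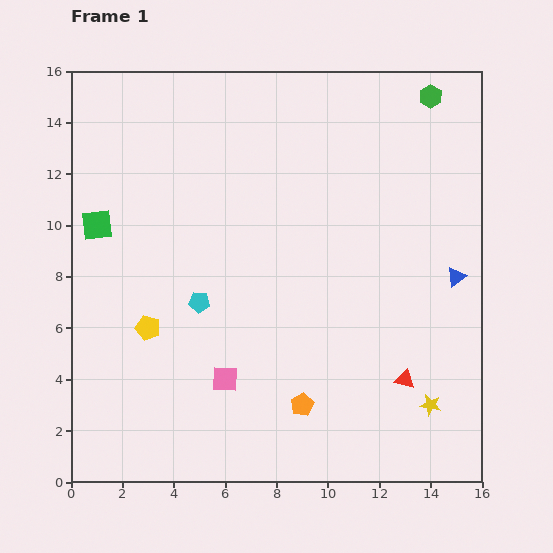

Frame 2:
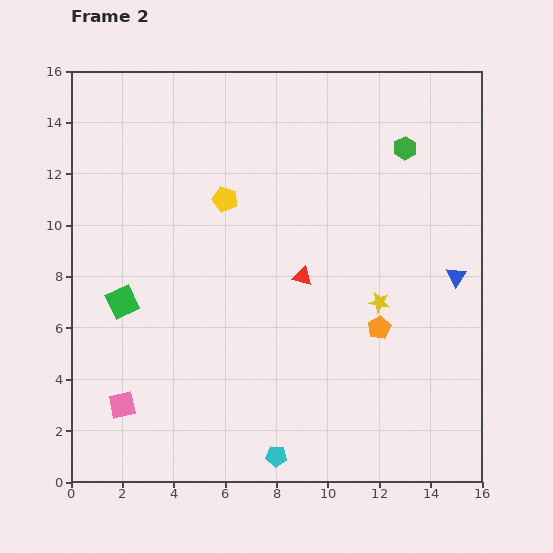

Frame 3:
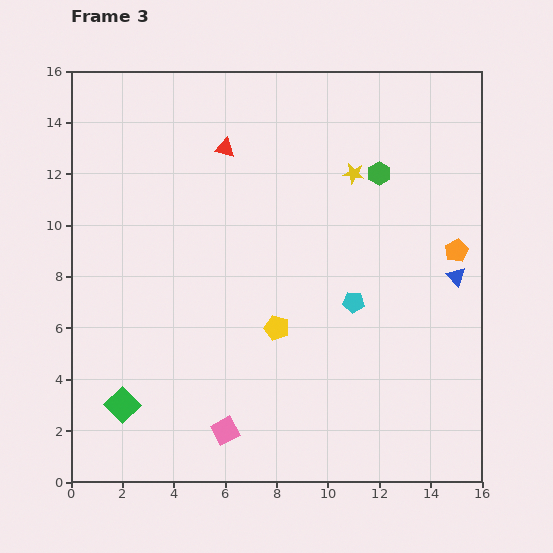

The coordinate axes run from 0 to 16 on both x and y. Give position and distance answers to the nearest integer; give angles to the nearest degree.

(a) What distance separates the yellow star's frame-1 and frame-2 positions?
4

The yellow star moved from (14, 3) to (12, 7), a distance of √(2² + 4²) ≈ 4.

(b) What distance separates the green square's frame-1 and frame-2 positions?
3

The green square moved from (1, 10) to (2, 7), a distance of √(1² + 3²) ≈ 3.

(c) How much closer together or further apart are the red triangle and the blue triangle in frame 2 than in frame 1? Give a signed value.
+2

Distance in frame 1: 4. Distance in frame 2: 6.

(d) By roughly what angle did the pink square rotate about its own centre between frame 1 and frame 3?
31° counter-clockwise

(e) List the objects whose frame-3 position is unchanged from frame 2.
the blue triangle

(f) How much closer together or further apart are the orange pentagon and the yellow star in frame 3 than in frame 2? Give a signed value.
+4

Distance in frame 2: 1. Distance in frame 3: 5.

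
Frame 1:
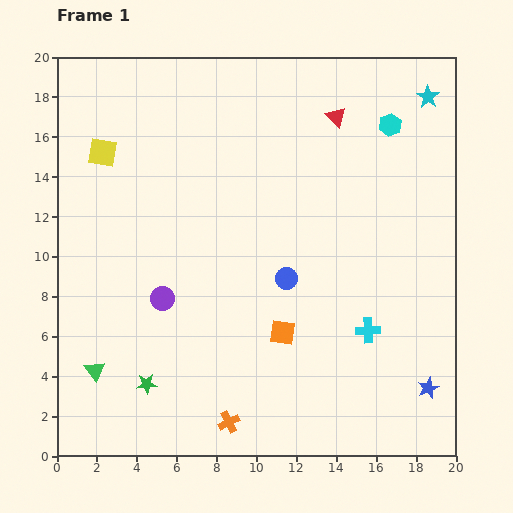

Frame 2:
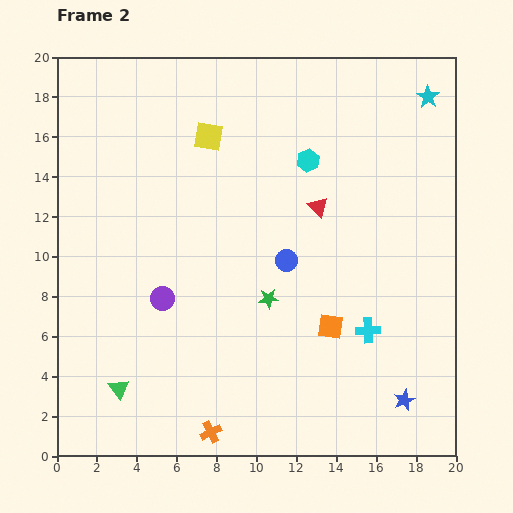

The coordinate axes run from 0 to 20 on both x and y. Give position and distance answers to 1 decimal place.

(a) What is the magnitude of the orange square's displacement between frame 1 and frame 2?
2.4

The orange square moved from (11.3, 6.2) to (13.7, 6.5), a distance of √(2.4² + 0.3²) ≈ 2.4.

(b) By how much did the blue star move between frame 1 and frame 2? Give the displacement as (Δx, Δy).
(-1.2, -0.6)

The blue star was at (18.6, 3.4) in frame 1 and (17.4, 2.8) in frame 2.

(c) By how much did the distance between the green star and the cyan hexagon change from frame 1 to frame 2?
-10.6

Distance in frame 1: 17.8. Distance in frame 2: 7.2.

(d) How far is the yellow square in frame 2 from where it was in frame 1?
5.4

The yellow square moved from (2.3, 15.2) to (7.6, 16.0), a distance of √(5.3² + 0.8²) ≈ 5.4.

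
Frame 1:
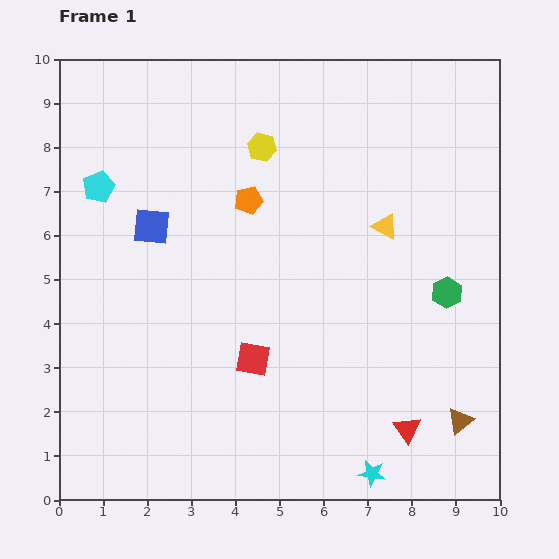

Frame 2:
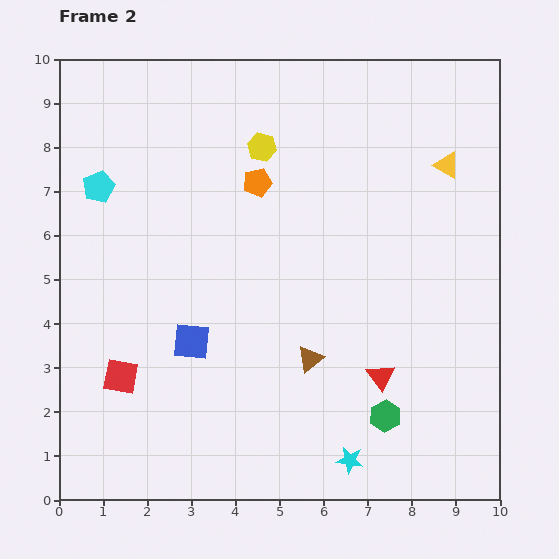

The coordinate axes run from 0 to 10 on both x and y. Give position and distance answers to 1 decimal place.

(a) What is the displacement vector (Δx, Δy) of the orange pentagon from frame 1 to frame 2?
(0.2, 0.4)

The orange pentagon was at (4.3, 6.8) in frame 1 and (4.5, 7.2) in frame 2.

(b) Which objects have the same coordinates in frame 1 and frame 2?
the yellow hexagon, the cyan pentagon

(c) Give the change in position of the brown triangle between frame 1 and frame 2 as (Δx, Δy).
(-3.4, 1.4)

The brown triangle was at (9.1, 1.8) in frame 1 and (5.7, 3.2) in frame 2.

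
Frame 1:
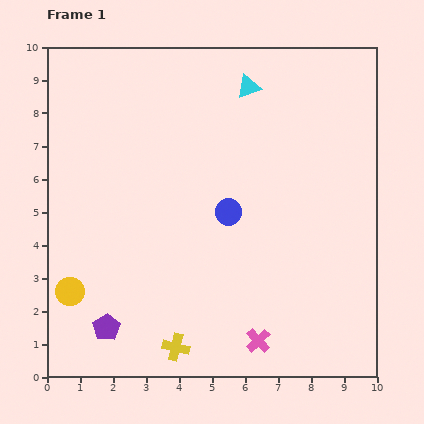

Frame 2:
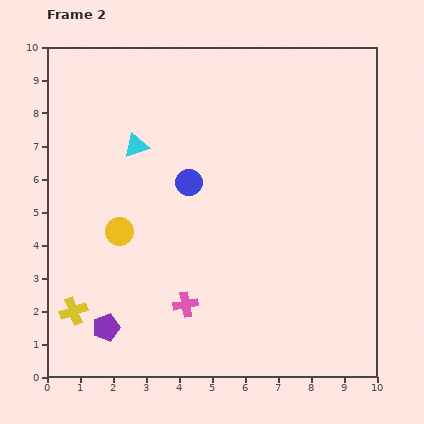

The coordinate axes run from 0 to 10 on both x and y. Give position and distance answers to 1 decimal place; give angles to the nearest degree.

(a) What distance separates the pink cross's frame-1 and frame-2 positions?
2.5

The pink cross moved from (6.4, 1.1) to (4.2, 2.2), a distance of √(2.2² + 1.1²) ≈ 2.5.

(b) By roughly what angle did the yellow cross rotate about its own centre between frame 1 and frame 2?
33° counter-clockwise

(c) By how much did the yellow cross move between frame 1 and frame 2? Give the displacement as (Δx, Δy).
(-3.1, 1.1)

The yellow cross was at (3.9, 0.9) in frame 1 and (0.8, 2.0) in frame 2.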